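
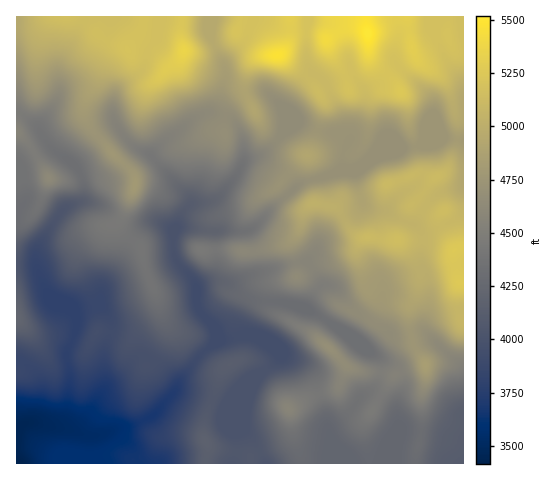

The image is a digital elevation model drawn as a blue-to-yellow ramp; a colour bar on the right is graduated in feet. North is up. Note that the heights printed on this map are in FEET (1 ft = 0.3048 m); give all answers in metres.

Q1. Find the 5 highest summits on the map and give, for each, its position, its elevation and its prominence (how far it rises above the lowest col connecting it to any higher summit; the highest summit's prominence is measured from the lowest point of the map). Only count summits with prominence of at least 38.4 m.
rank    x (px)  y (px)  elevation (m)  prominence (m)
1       368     33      1682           641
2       278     55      1670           83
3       185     50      1635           123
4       307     155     1500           52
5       329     348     1430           62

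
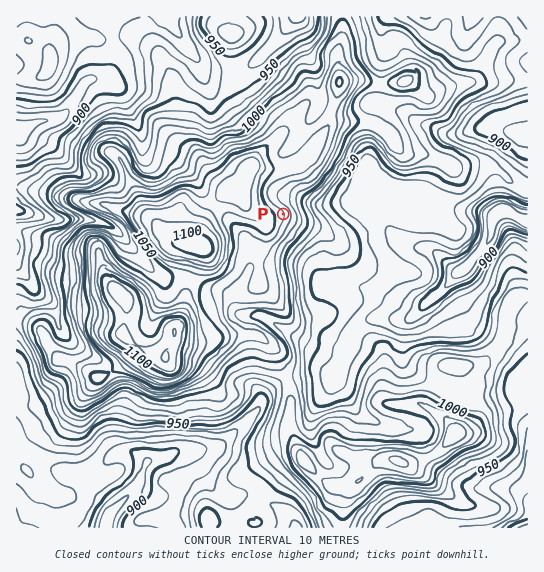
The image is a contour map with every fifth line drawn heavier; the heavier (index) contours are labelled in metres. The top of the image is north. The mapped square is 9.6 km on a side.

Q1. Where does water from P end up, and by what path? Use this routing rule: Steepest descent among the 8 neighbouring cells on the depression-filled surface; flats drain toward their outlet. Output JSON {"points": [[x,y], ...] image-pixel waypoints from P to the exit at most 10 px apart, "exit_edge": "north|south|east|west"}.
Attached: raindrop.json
{"points": [[283, 214], [294, 203], [305, 203], [315, 203], [326, 203], [337, 203], [347, 203], [358, 202], [369, 202], [379, 210], [386, 221], [391, 231], [402, 242], [413, 246], [423, 247], [434, 253], [445, 263], [455, 270], [466, 265], [477, 255], [486, 245], [491, 234], [491, 223], [502, 214], [513, 214], [523, 219], [527, 221]], "exit_edge": "east"}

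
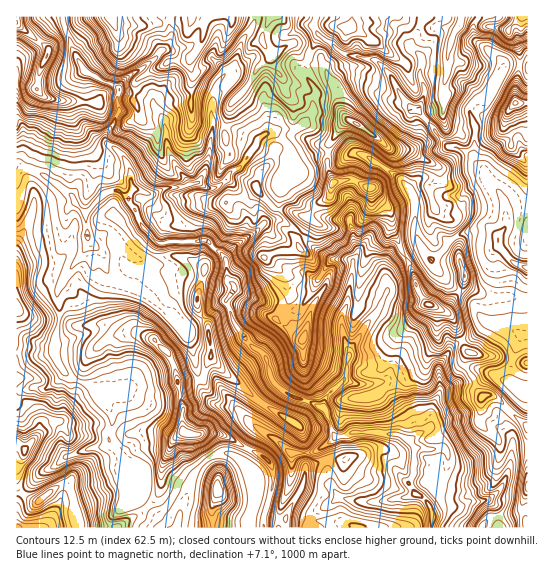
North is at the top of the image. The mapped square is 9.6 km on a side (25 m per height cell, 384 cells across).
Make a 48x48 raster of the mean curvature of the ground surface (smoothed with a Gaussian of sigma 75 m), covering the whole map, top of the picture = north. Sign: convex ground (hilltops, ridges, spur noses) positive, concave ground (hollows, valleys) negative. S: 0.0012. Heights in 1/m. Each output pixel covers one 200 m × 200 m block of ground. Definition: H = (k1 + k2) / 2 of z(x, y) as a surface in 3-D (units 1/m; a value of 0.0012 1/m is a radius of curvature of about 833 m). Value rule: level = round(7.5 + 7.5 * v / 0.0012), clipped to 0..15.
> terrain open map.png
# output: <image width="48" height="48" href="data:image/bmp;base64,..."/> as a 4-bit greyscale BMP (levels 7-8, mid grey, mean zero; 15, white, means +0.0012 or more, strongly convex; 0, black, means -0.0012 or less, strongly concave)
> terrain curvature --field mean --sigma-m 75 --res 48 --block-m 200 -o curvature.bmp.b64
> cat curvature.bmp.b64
<image width="48" height="48" href="data:image/bmp;base64,Qk32BAAAAAAAAHYAAAAoAAAAMAAAADAAAAABAAQAAAAAAIAEAAATCwAAEwsAABAAAAAAAAAAAAAAABEREQAiIiIAMzMzAERERABVVVUAZmZmAHd3dwCIiIgAmZmZAKqqqgC7u7sAzMzMAN3d3QDu7u4A////AFVEitlst4mGaLhVfU02iZq7u61UqY+lXWt0i7ZCaYd1WcdVbixUZ6h3d4tDhUm3m233bIiVVol2Ru2VXjbEdlQ0NFYph1MmbIXPi2eHZ2qGVf91a6DoZniJiXOZd3mTb5M573dmd1x2VP5VafCrRamamEe4Z4m1P6QQb7hWdkxlQ71VS/CeZpiHdpOYZVjJHbl1A3l3d1vEUCQ1v7BZi7upaKSpVFabK81lViVWeGj2pyGP+RBEBarLq4RlNYeLOp23nKhYl1b//872IAXucBFURDWYR6q5OkepqYdnmHd/z/hBI2z+srNDVphlac2GXVi5yXhnd2RPU4UiWP/sMqeIh2dkVYt2uWmmp2Znd2M/oRMlz9YgBtu7p1RDeqx6k2ZXh3Z3d2RfM5Ns6BAHU827qJeRW73pRoaFZlZ3d1XPOVTNkgXecwRFearhNaljZ6qnNpZndlTeOWy5gDv/aUbJh3jQm6UlaJZ1WLhmZTX6GNt4kDf/aESIhmeye4eZbJZkeKt5ZW72KOhmECb9eFGYh2eaKu3KV5ZkZoqqme+BKfdAMjz/dzV5mWVtSHdmZ4mUeXeJmtsjO/UAV8yvVBs3mYN8XXNmd6u2eqqpu5Q1W+UL7+hvVBxkdmeJv0R3eMuFZmeJqERlvEM766hdlBm2VJ//+hWIeMZVd3dmVFd23yBDJYmI9jWnUk36eDeIiMNWaYdmZ3d2n3QBipiGz0SnUF+DKad4iMVXaXd3iIiHXZARy5mFP2K3MI8yPPRnqMd3dod4h3d3jvBDnYZal5K3Iuslb6NpYrZ3h3h4d5vNz5Bf/pmuYSF3R/U1f2R2aqZ3eVaIe4ARAgU2yoi2iZQ3uqN5PWV1mod3eUh3qQh4cU2COGlmvONhzlKXVVdliXl3alqJsXuph1vIcnV7yoPSn0OnvGV3eVuHaTmrgshmmoundovad0Csr1KbmqeHeFuIhJOcOId6u76YfHd7vYJrrEOZiKZ3eGuHVackRSNnqEqH2FVlf0Tf4xSod3ZneHlld3maVpmFEJJbxmdjT///8BWJqWVnaGVXh3iZJZu2wJsWu2d0W0xzAVVrxkVlWmiHd3iXF5xIpE6yeoZlrAIQT6nbqFVGm2d2eIdRR5tKmDymSKZorEAE/81yBFZZ92Z4iZUIeZlLyC53VneanYGP+ImzaYaqiVZoilc566da6BpmdmdUSc3+dUdC52ONdkdXiGzQvIVG9xqXdmiFV+/FNkU91UZvtTmaupzwnGZ49RzYhlmmWMlkVkFs0zYr/T/8qYzgyVZn1ibsZZuGWKlEdktM6UUj+k/CRocwfFVY2CVdg4qGa8VXkps6t2dB5BvjVRB6FplFzFNHxblVm4aJU7Z4x6hTdSb4ZDeO1CzKyHQ1mpRXq5iEKsdXysl0VyLfYGa/unJoyEwoareFxxFFy3VXyKQhRSvfY2adqGVYfFxlunrYUJmepVd1ySAH1c13FlWsh4hZmWmyeWZ1OruXd3eHnUm/+dI1Gazad4hoqIjXSppUaYl4d5dnXHaDmw=="/>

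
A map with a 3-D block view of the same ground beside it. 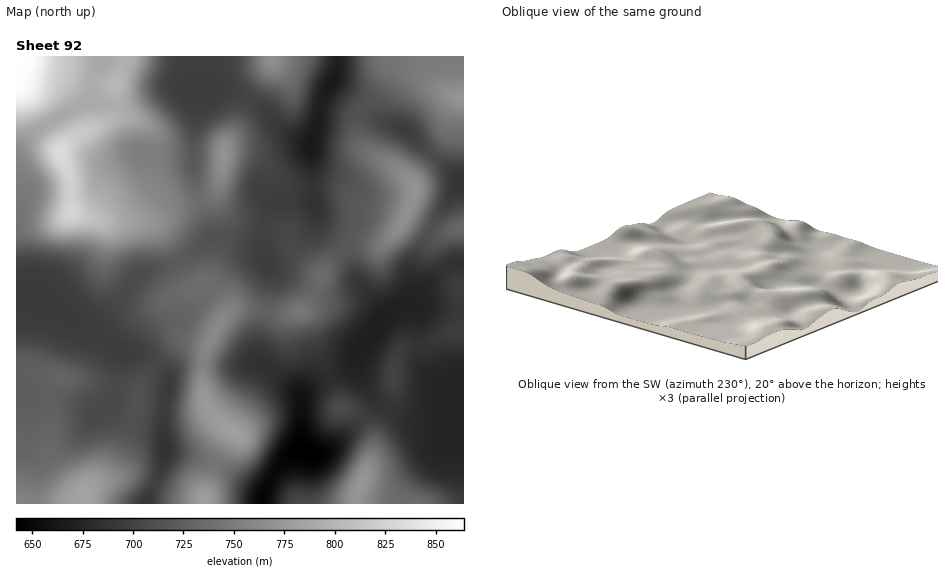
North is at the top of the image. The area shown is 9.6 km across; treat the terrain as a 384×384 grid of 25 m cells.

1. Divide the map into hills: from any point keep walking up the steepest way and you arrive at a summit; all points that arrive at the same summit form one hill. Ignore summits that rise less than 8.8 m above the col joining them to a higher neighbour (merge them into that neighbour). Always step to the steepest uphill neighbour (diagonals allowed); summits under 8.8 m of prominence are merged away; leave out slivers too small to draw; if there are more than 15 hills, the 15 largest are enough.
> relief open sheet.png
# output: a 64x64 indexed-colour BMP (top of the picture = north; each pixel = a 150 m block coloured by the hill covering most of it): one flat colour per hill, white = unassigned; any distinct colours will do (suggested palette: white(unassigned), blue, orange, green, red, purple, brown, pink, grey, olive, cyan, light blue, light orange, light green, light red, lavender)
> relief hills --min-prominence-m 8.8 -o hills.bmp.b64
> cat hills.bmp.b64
<image width="64" height="64" href="data:image/bmp;base64,Qk12CAAAAAAAAHYAAAAoAAAAQAAAAEAAAAABAAQAAAAAAAAIAAATCwAAEwsAABAAAAAAAAAA////ALR3HwAOf/8ALKAsACgn1gC9Z5QAS1aMAMJ34wB/f38AIr28AM++FwDox64AeLv/AIrfmACWmP8A1bDFADMzMzMzMzMzMz//////////9mZmZmZmZmZmZmZmZmZmMzMzMzMzMzMzP//////////2ZmZmZmZmZmZmZmZmZmYzMzMzMzMzMzMz/////////yJmZmZmZmZmZmZmZmZmZjMzMzMzMzMzMzP///////8iImZmZmZmZmZmZmZmZmZmMzMzMzMzMzMzMz//////8iIiJmZmZmZmZmZmZmZmZmYzMzMzMzMzMzMzP/////IiIiIiZmZmZmZmZmZmZmZmZjMzMzMzMzMzMzM///8iIiIiIiImZmZmZmZmZmZmZmZmMzMzMzMzMzMzMzIiIiIiIiIiIiJt3WZmZmZmZmZmZmYzMzMzMzMzMzMzMiIiIiIiIiIiIi3d3WZmZmZmZmZmZjMzMzMzMzMzMzMyIiIiIiIiIiIiLd3d1mZmZmZmZmZmMzMzMzMzMzMzMzIiIiIiIiIiIiIt3d3dZmZmZmZmZmYzMzMzMzMzMzMzMiIiIiIiIiIiIi3d3d3WZmZmZmZmZjMzMzMzMzMzMzMyIiIiIiIiIiIiLd3d3d1mZmqqqqqmMzMzMzMzMzMzMzIiIiIiIiIiIiIt3d3d3dZqqqqqqqYzMzMzMzMzMzMzMiIiIiIiIiIiIi3d3d3d1qqqqqqqpjMzMzMzMzMzMzMyIiIiIiIiIiIiLd3d3d3aqqqqqqqsMzMzMzMzMzMzMzMiIiIiIiIiIiJV3d3d3aqqqqqqrMwzMzMzMzMzMzMzMyIiIiIiIiIiVVVV3d3dqqqqqqrMzDMzMzMzMzMzMzMzIiIiIiIiIiVVVVVV3dqqqqqqrMzMMzMzMzMzMzMzMzIiIiIiIiIiVVVVVVVV2qqqqqqszMwzMzMzMzMzMzMzIiIiIiIiIiVVVVVVVVWqqqqqqszMzDMzMzMzMzMzMyIiIiIiIiIiJVVVVVVVVVqqqqqqzMzMMzMzMzMzMyIiIiIiIiIiIiIlVVVVVVVVWqqqqqrMzMwzMzMzMzMiIiIiIiIiIiIiIiVVVVVVVVVVqqqqqszMzDMzMzMzMiIiIiIiIiIiIiIiJVVVVVVVVVVaqqqszMzMMzMzMzMiIiIiIiIiIiIiIiIlVVVVVVVVVVWqqqzMzMwzMzMzEREiIiIiIiIiIiIiIiVVVVVVVVVVVVqqrMzMzDMzMxERERIiIiIiIiIiIiIiIlVVVVVVVVVVRKqszMzMMzMxERERESIiIiIiIiIiIiIiVVVVVVVVVVRERAzMzMwzMREREREREiIiIiIiIiIiIiJVVVVVVVVVVEREQMzMzBERERERERERIiIiIiIiIiIiIlVVVVVVVVVERERAzMzMERERERERERESIiIiIiIiIiIiVVVVVVVVVERERAAMzMwRERERERERERIiIiIiIiIiIiJVVVVVVVVUREREAADMzBEREREREREREREiIiIiIiIiIlVVVVVVVURERERAAAzMERERERERERERERESIiIiIiIiVVVVVVVVREREREAAAAARERERERERERERERESIiIiIiVVVVVVVVREREREQAAAABEREREREREREREREREiIiIidVVVVVVVREREREREAAAAERERERERERERERERERIiJ3d1VVVVVVREREREREQAAAAREREREREREREREREREXd3d3VVVVVVREREREREREAAABERERERERERERERERERd3d3d1VVVVREREREREREQAAAERERERERERERERERERd3d3d3VVVVVEREREREREREAAARERERERERERERERERF3d3d3dVVVVURERERERERERAABEREREREREREREREREXd3d3d3VVVVREREREREREREAAEREREREREREREREREXd3d3d3d3d3RERERERERERERAARERERERERERERERERd3d3d3d3d3dEREREREREREREQBERERERERERERERERF3d3d3d3d3d0RERERERERERERAEREREREREREREREREXd3d3d3d3d3REREREREREREREgRERERERERERERERERd3d3d3d3d3dEREREREREREREiBERERERERERERERERF3d3d3d3d3d0REREREREREREiIEREREREREREREREREXd3d3d3d3d3REREREREREREiIgRERERERERERERERERd3d3d3d3d3dEREREREREREiIiLERERERERERERERERF3d3d3d3d3d0REREREREREiIiIuxEREREREREREREREXd3d3d3d3eZlEREREREREiIiIi7sRERERERERERERERd3d3d3d3mZmUREREREREiIiIiLu7sRERERERERERERF3d3d3d3mZmZRERERESIiIiIiIu7u7sREREREREREREXd3d3d3mZmZlEREREiIiIiIiIi7u7u7ERERERERERERd3d3d3mZmZmUREREiIiIiIiIiLu7u7u7Hu7u4RERERF3d3d3mZmZmZlEREiIiIiIiIiIu7u7u7u+7u7u4REREXd3d5mZmZmZmURIiIiIiIiIiIi7u7u7u77u7u7u7hHumXmZmZmZmZmZlIiIiIiIiIiIiLu7u7u7vu7u7u7u7u6ZmZmZmZmZmZmYiIiIiIiIiIiIu7u7u7u+7u7u7u7u7pmZmZmZmZmZmZmIiIiIiIiIiIi7u7u7u7vu7u7u7u7pmZmZmZmZmZmZmYiIiIiIiIiIiLu7u7u7u+7u7u7u7umZmZmZmZmZmZmZiIiIiIiIiIiI"/>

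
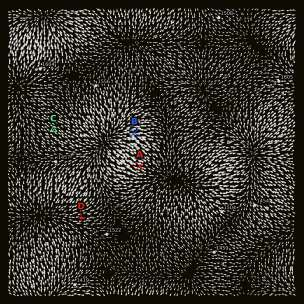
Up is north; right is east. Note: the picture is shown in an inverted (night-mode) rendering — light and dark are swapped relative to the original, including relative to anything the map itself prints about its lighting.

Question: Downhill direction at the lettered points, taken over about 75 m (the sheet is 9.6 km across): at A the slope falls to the NW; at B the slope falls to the W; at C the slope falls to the SE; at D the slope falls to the E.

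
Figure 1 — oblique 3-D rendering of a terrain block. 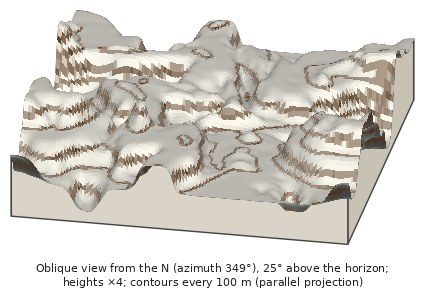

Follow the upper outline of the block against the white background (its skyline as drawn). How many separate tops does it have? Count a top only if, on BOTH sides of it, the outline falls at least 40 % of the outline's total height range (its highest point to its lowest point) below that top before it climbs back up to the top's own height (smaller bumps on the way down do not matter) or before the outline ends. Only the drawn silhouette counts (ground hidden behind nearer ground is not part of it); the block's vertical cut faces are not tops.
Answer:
0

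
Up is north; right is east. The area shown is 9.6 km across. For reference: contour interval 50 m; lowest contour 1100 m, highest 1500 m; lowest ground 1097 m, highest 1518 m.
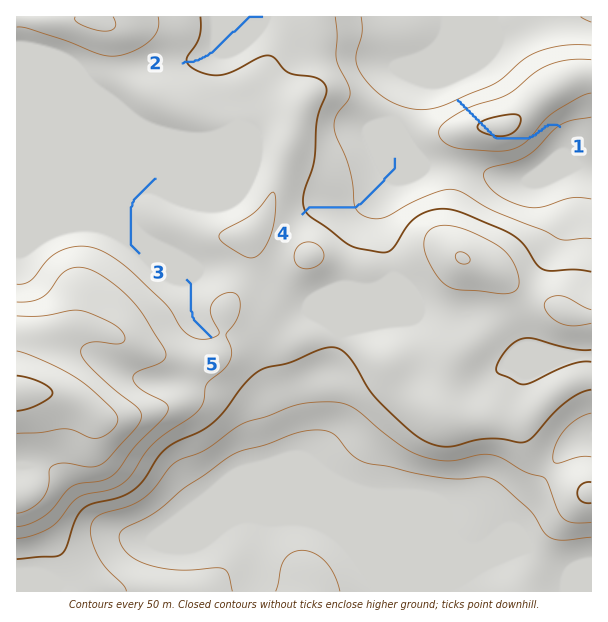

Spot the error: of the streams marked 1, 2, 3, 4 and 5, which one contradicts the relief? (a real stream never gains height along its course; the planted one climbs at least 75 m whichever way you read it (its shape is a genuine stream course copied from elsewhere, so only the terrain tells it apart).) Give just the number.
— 1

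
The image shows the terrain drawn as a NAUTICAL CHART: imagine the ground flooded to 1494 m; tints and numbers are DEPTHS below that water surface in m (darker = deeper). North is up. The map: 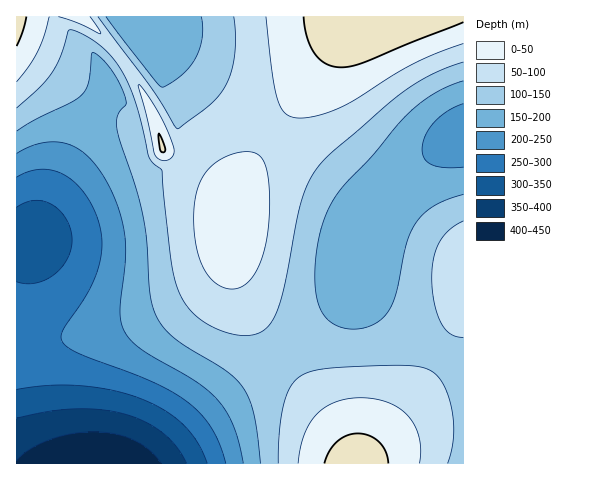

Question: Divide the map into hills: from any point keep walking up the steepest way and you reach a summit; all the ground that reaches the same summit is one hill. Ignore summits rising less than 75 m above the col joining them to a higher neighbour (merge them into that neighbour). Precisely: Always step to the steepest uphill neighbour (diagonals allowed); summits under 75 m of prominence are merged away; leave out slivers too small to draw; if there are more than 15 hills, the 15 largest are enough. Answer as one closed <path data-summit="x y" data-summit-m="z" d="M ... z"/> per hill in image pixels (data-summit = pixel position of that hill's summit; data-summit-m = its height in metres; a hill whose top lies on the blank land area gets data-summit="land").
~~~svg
<path data-summit="land" d="M463 16l-319 1 3 25 21 50 10 32 5 22-1 11-9 11-7 3-29 5-33 14-34 21-39 30-15 2 1 221 131 0 75-65 86-66 29-26 15-24 7-42 14-28 13-17 26-26 25-20 26-16z"/><path data-summit="land" d="M463 135l-25 15-25 20-26 26-13 17-14 28-7 42-15 24-29 26-86 66-73 65 314-1z"/><path data-summit="land" d="M144 16l-128 1 1 225 14-1 3-3 40-91 39-64-7-15 30-23 8-18z"/><path data-summit="land" d="M144 28l-8 17-30 23 7 15-39 64-24 52-16 40 36-28 34-21 33-14 29-5 13-10 4-15-5-22-10-32-17-36z"/>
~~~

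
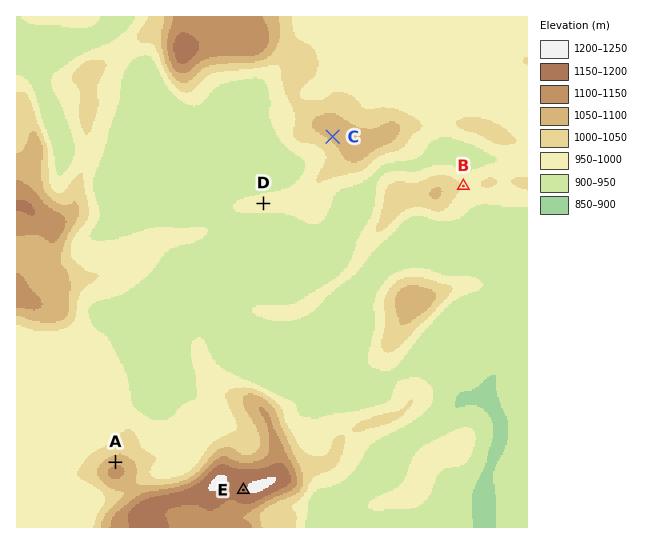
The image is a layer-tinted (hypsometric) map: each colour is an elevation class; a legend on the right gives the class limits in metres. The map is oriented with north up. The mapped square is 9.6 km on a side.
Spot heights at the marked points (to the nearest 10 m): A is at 1080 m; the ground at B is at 1000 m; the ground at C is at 1070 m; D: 980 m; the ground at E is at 1190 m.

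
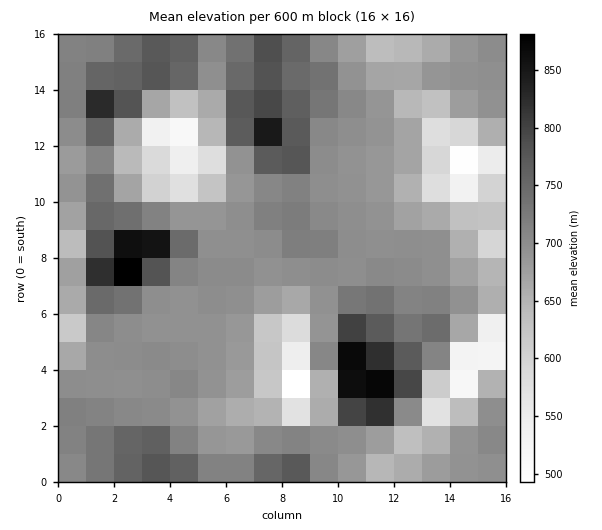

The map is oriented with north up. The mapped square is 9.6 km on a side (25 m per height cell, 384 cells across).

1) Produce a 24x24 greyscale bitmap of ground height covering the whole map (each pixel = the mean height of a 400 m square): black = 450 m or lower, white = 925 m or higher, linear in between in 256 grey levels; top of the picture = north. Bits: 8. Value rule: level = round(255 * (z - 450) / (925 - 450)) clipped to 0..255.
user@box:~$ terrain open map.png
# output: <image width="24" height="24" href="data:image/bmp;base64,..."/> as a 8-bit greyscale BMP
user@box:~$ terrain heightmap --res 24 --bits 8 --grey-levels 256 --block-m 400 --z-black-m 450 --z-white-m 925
<image width="24" height="24" href="data:image/bmp;base64,Qk12BgAAAAAAADYEAAAoAAAAGAAAABgAAAABAAgAAAAAAEACAAATCwAAEwsAAAABAAAAAAAAAAAAAAEBAQACAgIAAwMDAAQEBAAFBQUABgYGAAcHBwAICAgACQkJAAoKCgALCwsADAwMAA0NDQAODg4ADw8PABAQEAAREREAEhISABMTEwAUFBQAFRUVABYWFgAXFxcAGBgYABkZGQAaGhoAGxsbABwcHAAdHR0AHh4eAB8fHwAgICAAISEhACIiIgAjIyMAJCQkACUlJQAmJiYAJycnACgoKAApKSkAKioqACsrKwAsLCwALS0tAC4uLgAvLy8AMDAwADExMQAyMjIAMzMzADQ0NAA1NTUANjY2ADc3NwA4ODgAOTk5ADo6OgA7OzsAPDw8AD09PQA+Pj4APz8/AEBAQABBQUEAQkJCAENDQwBEREQARUVFAEZGRgBHR0cASEhIAElJSQBKSkoAS0tLAExMTABNTU0ATk5OAE9PTwBQUFAAUVFRAFJSUgBTU1MAVFRUAFVVVQBWVlYAV1dXAFhYWABZWVkAWlpaAFtbWwBcXFwAXV1dAF5eXgBfX18AYGBgAGFhYQBiYmIAY2NjAGRkZABlZWUAZmZmAGdnZwBoaGgAaWlpAGpqagBra2sAbGxsAG1tbQBubm4Ab29vAHBwcABxcXEAcnJyAHNzcwB0dHQAdXV1AHZ2dgB3d3cAeHh4AHl5eQB6enoAe3t7AHx8fAB9fX0Afn5+AH9/fwCAgIAAgYGBAIKCggCDg4MAhISEAIWFhQCGhoYAh4eHAIiIiACJiYkAioqKAIuLiwCMjIwAjY2NAI6OjgCPj48AkJCQAJGRkQCSkpIAk5OTAJSUlACVlZUAlpaWAJeXlwCYmJgAmZmZAJqamgCbm5sAnJycAJ2dnQCenp4An5+fAKCgoAChoaEAoqKiAKOjowCkpKQApaWlAKampgCnp6cAqKioAKmpqQCqqqoAq6urAKysrACtra0Arq6uAK+vrwCwsLAAsbGxALKysgCzs7MAtLS0ALW1tQC2trYAt7e3ALi4uAC5ubkAurq6ALu7uwC8vLwAvb29AL6+vgC/v78AwMDAAMHBwQDCwsIAw8PDAMTExADFxcUAxsbGAMfHxwDIyMgAycnJAMrKygDLy8sAzMzMAM3NzQDOzs4Az8/PANDQ0ADR0dEA0tLSANPT0wDU1NQA1dXVANbW1gDX19cA2NjYANnZ2QDa2toA29vbANzc3ADd3d0A3t7eAN/f3wDg4OAA4eHhAOLi4gDj4+MA5OTkAOXl5QDm5uYA5+fnAOjo6ADp6ekA6urqAOvr6wDs7OwA7e3tAO7u7gDv7+8A8PDwAPHx8QDy8vIA8/PzAPT09AD19fUA9vb2APf39wD4+PgA+fn5APr6+gD7+/sA/Pz8AP39/QD+/v4A////AIiPl6KpsLGYio2arbiehoFybXR3fIGDhIiPmqSxsqCQh4SLmJ+ThYJzYF5rfoKDho+SmJ+nn4yCeXl/iYiKiIaIgmtea36GjZCQj4uLiIN7c3Bza01cgafCtohiOWWBiYqKhoSFhoiEfXByWx8ies7q2659LTZsgYOEhISFhouHgX56TBYxjNfr3sigRBI6c3aDhYWGiIeEgoB4VixTnuDnxa+ucCUTQ06BiIeGhYODgn1uTTFWlM3SqZisl2YnFkiDjoaDg4ODg4F1WEljibC9pJOemYNgMmOKm5SFg4ODhISAc2t6hZelm46SkIR9YnSVxs2gioSEiomDgHyAhIaLjYiJhoF9c22Y2/bftZWFh4iEhIaIh4SFiIiFg3hqZFmOxOLu2qyJg4ODho2RkIaEhIWFhHVYSl+HsrvBuJuGg4OGjpmRjIaDg4GBgXRfUneLppSJe3d8f4SJk5OIh4WDgXZraltbZH2UnX1rSkNdaX2GjI2GhISCfXBaQjRAX3WUk3RgSDM5THiHkJ6Ng4OBfHRiORofR3aLh21RQjMzUX+ewcOWhIOBfnlvQhwbQYORnXE+KBw+c5bR27qUhYSCgH1qPDtRboScz6ppMypIeajTuKqYjYuFgXJPQWJ7gYuzz7+agXZqeaDCsaqklYqEfGtncX2DhIqhq6aosKiJgpi5rKCmlYV+d3V9goODg42SlZ2utK+Ph5i2s56YkIBxampxeoGDhY2Ojpqsq66TiJKmt6+Thn1rYWhrcX2Dhw=="/>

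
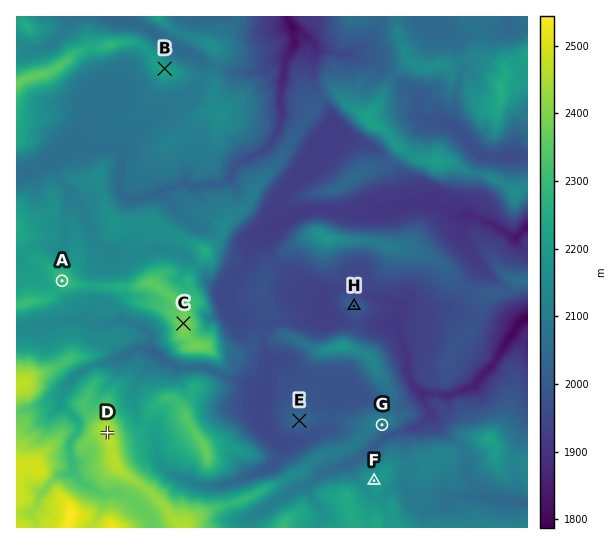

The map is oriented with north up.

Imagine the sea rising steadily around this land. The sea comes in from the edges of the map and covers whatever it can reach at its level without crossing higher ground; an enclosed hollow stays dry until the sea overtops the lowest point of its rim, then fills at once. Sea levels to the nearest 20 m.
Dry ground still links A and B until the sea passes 2060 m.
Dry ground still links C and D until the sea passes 2140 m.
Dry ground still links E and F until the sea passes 2000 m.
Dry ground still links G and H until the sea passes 1960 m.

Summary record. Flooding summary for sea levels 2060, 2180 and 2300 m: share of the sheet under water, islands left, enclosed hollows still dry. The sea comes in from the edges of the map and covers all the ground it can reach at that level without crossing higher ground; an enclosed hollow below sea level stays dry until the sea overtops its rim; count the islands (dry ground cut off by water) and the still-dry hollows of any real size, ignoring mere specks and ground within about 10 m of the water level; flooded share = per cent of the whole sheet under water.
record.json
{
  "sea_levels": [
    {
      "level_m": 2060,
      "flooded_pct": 42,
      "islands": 2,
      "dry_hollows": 0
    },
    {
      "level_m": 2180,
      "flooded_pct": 78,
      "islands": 5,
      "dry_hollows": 0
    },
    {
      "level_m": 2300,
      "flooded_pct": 91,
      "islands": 2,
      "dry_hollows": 0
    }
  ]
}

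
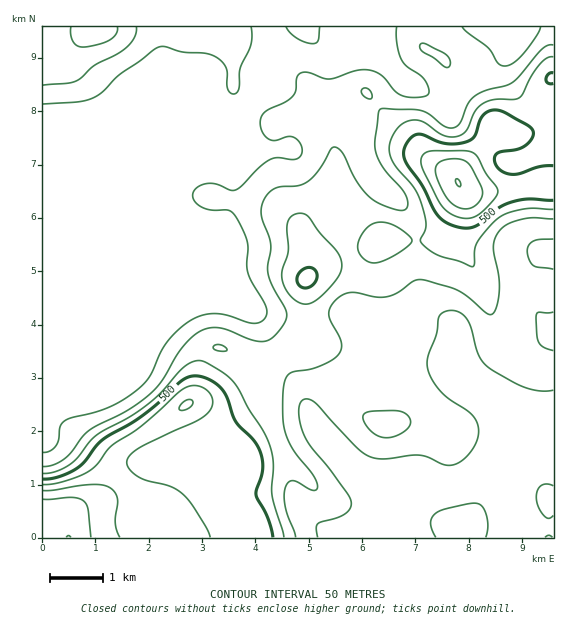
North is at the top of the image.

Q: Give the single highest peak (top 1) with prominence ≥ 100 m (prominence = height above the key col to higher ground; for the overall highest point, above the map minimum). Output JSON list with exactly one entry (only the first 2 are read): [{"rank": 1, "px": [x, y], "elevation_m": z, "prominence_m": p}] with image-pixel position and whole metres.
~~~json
[{"rank": 1, "px": [459, 183], "elevation_m": 651, "prominence_m": 228}]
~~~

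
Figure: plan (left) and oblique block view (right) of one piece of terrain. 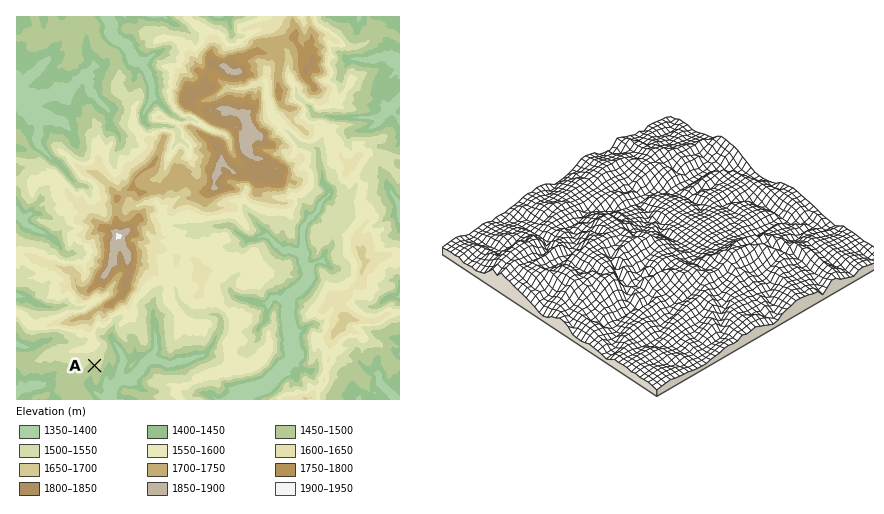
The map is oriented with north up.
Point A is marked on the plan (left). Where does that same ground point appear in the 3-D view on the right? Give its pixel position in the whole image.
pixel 821 235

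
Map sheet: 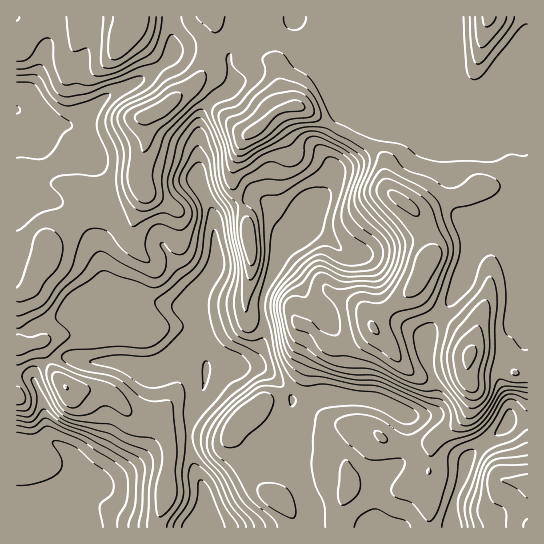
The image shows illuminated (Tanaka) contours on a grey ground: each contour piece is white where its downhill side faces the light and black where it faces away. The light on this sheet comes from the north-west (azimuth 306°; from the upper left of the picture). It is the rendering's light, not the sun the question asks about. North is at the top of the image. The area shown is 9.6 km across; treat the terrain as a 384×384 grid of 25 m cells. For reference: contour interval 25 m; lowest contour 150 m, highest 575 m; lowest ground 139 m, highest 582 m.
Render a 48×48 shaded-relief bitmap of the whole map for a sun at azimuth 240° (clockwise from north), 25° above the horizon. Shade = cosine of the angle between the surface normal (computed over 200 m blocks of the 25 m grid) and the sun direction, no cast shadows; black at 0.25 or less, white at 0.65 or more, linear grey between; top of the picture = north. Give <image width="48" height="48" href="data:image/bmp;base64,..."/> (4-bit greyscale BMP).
<image width="48" height="48" href="data:image/bmp;base64,Qk32BAAAAAAAAHYAAAAoAAAAMAAAADAAAAABAAQAAAAAAIAEAAATCwAAEwsAABAAAAAAAAAAAAAAABEREQAiIiIAMzMzAERERABVVVUAZmZmAHd3dwCIiIgAmZmZAKqqqgC7u7sAzMzMAN3d3QDu7u4A////AGZmd3iZmpZEZ4rNy7hmiGZnd4mFasuYiGZnd3eImrhDRpzdy6dWiHZniImFasqIiHd3d3d4q7lSNq3synVXiYZniIl0WbqYiHd3d2d4q7lRJr7bl1RnmHZmiIh1R6uoh3d2ZneJq7lBOd7JdlV4iHZmeId1Nay3ZndmZniau7lSW+2nZmZ4iHZmeIh1NZuWVWZlV4qru7ljfeuHZmd4iHd3h4h1RYp0RHdmebzMuqlkjcl2Zmd4iHeIhniGVohlVph4rNy7qYdUi7l2Zmd4iIiIZFeHeHZVZ6h77sqql3ZEeal2Zmd4iHd1MkeImoVFeJaO/JiIdmZDaJmHZVZ4h2VDJGmqzJQjeVOP2GZ3VFVDV4iHZUV3ZlVVaKzL3qUSiwKvtlVkM0VURoh3ZEaId4iJrO277qQDrAXNczMyI1ZlVnd3ZWqomrur3uqK7YIWqkjIICMzRWZmVnd3eLy6vMus3aVa22Inh2iFI1Vmd3dmZniJm+67y6msykJrymIlZWdlV4iImHZmZ4marP7LuImrpiN6uWITVWZlZ3d4iHZWd5q6nP+5hnq6cxR6qWITVmZlVmZmZnVFZ5vKe/+nZpu4QjV5mGMTVmZlVWZmZmQ0Z6vIa/11V6uWRGd4iHUjVndUVmZmZlRFaKu3XPpVeap1V3dlZ4YzVndURmd3d3ZWaKu3WshniIdUaIdTR4dDVndUVmd3iZdVZ4q5V5h4hkQzeYdDNohTVndlVVaImpZVVnrbVIiJYhIkiqhTNXhUVod2VFaJqnVWVGr9UmiHMBNHq7ljJHdUZoh2RFaKmFRmQ2z+MFd2MkZ5vcpzEmdlZoh1RFeZhkaGMm38EFZmVomazcljElZmZndlRWeJhVeHMW76AVZneaqr3sljE1Z2ZndlVneIh2iWIX74AlZniqq97bhSFGd3ZndmZ3d4mYiFAI7WI2ZnirvN3JYxNnd3Znd3d3d5unVBAr+1RmZnir3dyWMiV3d3Znd3d2Z7yVIAB+6VZ3Znib3clSEjV3dmZnd3dmaLt0EASv2GeIdneKzLYhI0VnZVVmZmZmaLt0ISW+2XZ4hlZ5zKYzRFVmVVZlVmZmebuFMiWu7HZ4hkWL3aZERVVVVmZlVnZnisuWMjWu/YZ3dUe92nVERVZmZmZmZ3dom8yWQzWv/ZZVVXvbhkRVVmZmd2Zmd4d4rMuXVEa/6ndVaJqGVVZmZmZndmZneJmIm7qHZUa9lnd2eHQ0VmZmZmd3ZnZnibqHiZdmZUWIZoh3diA1ZmZmZmd3d3d4m8qHeIdmdlVWZ4h2UwFGZmZmZmd3dnd5rMmIh4d4hmVVZ4h2QiNWZmZmZnd4dmd5m7mJmHd4hmdlV4iGREVmZmZmZneJdmZniah4qoZ3Znh1Z4h2RVZmZmZmZneadWZmZ5h4qoZlVomGZ3dlVWZmZmZmZ3ebhVZlV4mHmoZUNpmXZnZlVmZmZmZmZ3eblUVmZomHmoZTNpqXZmZmZndmZmZmZnespkRXd4mGiYZjJqqHZWZmZndmZmZmZnest0RA=="/>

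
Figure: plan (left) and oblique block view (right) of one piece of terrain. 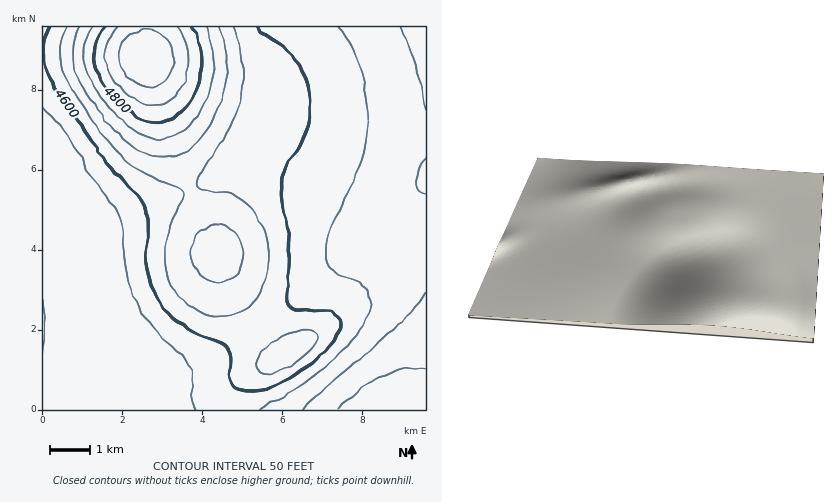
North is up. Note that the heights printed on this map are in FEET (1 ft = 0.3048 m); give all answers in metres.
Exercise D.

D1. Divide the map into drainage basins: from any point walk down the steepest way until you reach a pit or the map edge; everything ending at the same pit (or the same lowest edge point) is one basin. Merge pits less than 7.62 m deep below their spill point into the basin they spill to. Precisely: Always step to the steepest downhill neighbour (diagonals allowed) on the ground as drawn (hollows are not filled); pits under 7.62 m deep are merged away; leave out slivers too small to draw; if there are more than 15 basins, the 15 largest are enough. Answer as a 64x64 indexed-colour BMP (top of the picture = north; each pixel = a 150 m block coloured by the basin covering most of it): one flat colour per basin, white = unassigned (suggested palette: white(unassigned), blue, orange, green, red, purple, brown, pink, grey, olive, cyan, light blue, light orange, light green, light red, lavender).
<image width="64" height="64" href="data:image/bmp;base64,Qk12CAAAAAAAAHYAAAAoAAAAQAAAAEAAAAABAAQAAAAAAAAIAAATCwAAEwsAABAAAAAAAAAA////ALR3HwAOf/8ALKAsACgn1gC9Z5QAS1aMAMJ34wB/f38AIr28AM++FwDox64AeLv/AIrfmACWmP8A1bDFABERERERERERERERERERERIiIiIiIiIiIiIiIiIiIiIiEREREREREREREREREREREiIiIiIiIiIiIiIiIiIiIiIRERERERERERERERERERERIiIiIiIiIiIiIiIiIiIiIhEREREREREREREREREREREiIiIiIiIiIiIiIiIiIiIiERERERERERERERERERERERIiIiIiIiIiIiIiIiIiIiIRERERERERERERERERERERESIiIiIiIiIiIiIiIiIiIhERERERERERERERERERERERESIiIiIiIiIiIiIiIiIiEREREREREREREREREREREREREiIiIiIiIiIiIiIiIiIREREREREREREREREREREREREREiIiIiIiIiIiIiIiIhERERERERERERERERERERERERERIiIiIiIiIiIiIiIiERERERERERERERERERERERERERIiIiIiIiIiIiIiIiIRERERERERERERERERERERERERIiIiIiIiIiIiIiIiIhERERERERERERERERERERERERIiIiIiIiIiIiIiIiIiERERERERERERERERERERERERIiIiIiIiIiIiIiIiIiIREREREREREREREREREREREREiIiIiIiIiIiIiIiIiIhEREREREREREREREREREREREiIiIiIiIiIiIiIiIiIiEREREREREREREREREREREREiIiIiIiIiIiIiIiIiIiIREREREREREREREREREREREiIiIiIiIiIiIiIiIiIiIhERERERERERERERERERERESIiIiIiIiIiIiIiIiIiIiERERERERERERERERERERESIiIiIiIiIiIiIiIiIiIiIRERERERERERERERERERERIiIiIiIiIiIiIiIiIiIiIhERERERERERERERERERERIiIiIiIiIiIiIiIiIiIiIiEREREREREREREREREREREiIiIiIiIiIiIiIiIiIiIiIREREREREREREREREREREiIiIiIiIiIiIiIiIiIiIiIhERERERERERERERERERESIiIiIiIiIiIiIiIiIiIiIiERERERERERERERERERERIiIiIiIiIiIiIiIiIiIiIiIREREREREREREREREREREiIiIiIiIiIiIiIiIiIiIiIhEREREREREREREREREREiIiIiIiIiIiIiIiIiIiIiIiEREREREREREREREREREiIiIiIiIiIiIiIiIiIiIiIiIRERERERERERERERERESIiIiIiIiIiIiIiIiIiIiIiIhERERERERERERERERERIiIiIiIiIiIiIiIiIiIiIiIiERERERERERERERERERIiIiIiIiIiIiIiIiIiIiIiIiIREREREREREREREREREiIiIiIiIiIiIiIiIiIiIiIiIhEREREREREREREREREiIiIiIiIiIiIiIiIiIiIiIiIiERERERERERERERERESIiIiIiIiIiIiIiIiIiIiIiIiIRERERERERERERERESIiIiIiIiIiIiIiIiIiIiIiIiIhERERERERERERERERIiIiIiIiIiIiIiIiIiIiIiIzIiERERERERERERERERIiIiIiIiIiIiIiIiIiIiMzMzMzIREREREREREREREREiIiIiIiIiIiIiIiIiIjMzMzMzMxERERERERERERERESIiIiIiIiIiIiIiIiIzMzMzMzMzERERERERERERERESIiIiIiIiIiIiIiIiMzMzMzMzMzMRERERERERERERERIiIiIiIiIiIiIiIjMzMzMzMzMzMxERERERERERERERIiIiIiIiIiIiIiIzMzMzMzMzMzMzEREREREREREREREiIiIiIiIiIiIiMzMzMzMzMzMzMzMRERERERERERERESIiIiIiIiIiIiMzMzMzMzMzMzMzMxERERERERERERESIiIiIiIiIiIjMzMzMzMzMzMzMzMzERERERERERERERIiIiIiIiIiIjMzMzMzMzMzMzMzMzMREREREREREREREiIiIiIiIiIjMzMzMzMzMzMzMzMzMxERERERERERERESIiIiIiIiIzMzMzMzMzMzMzMzMzMzERERERERERERESIiIiIiIiMzMzMzMzMzMzMzMzMzMzMRERERERERERERIiIiIiIzMzMzMzMzMzMzMzMzMzMzMxEREREREREREREiIiIiMzMzMzMzMzMzMzMzMzMzMzMzEREREREREREREiIiIzMzMzMzMzMzMzMzMzMzMzMzMzMRERERERERERESIiIzMzMzMzMzMzMzMzMzMzMzMzMzMxERERERERERERIiMzMzMzMzMzMzMzMzMzMzMzMzMzMzEREREREREREREiMzMzMzMzMzMzMzMzMzMzMzMzMzMzMREREREREREREjMzMzMzMzMzMzMzMzMzMzMzMzMzMzMxERERERERERETMzMzMzMzMzMzMzMzMzMzMzMzMzMzMzERERERERERERMzMzMzMzMzMzMzMzMzMzMzMzMzMzMzMREREREiIiIiMzMzMzMzMzMzMzMzMzMzMzMzMzMzMzMyIiIiIiIiIiIzMzMzMzMzMzMzMzMzMzMzMzMzMzMzMzIiIiIiIiIiIjMzMzMzMzMzMzMzMzMzMzMzMzMzMzMzMiIiIiIiIiIiIzMzMzMzMzMzMzMzMzMzMzMzMzMzMzMyIiIiIiIiIiIjMzMzMzMzMzMzMzMzMzMzMzMzMzMzMz"/>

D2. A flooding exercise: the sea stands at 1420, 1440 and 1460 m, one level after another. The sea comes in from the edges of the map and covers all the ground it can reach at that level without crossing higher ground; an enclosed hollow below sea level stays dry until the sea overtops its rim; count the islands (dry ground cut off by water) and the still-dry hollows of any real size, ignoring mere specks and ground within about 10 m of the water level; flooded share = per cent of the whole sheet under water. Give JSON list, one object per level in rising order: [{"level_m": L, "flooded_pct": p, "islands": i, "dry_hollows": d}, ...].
[{"level_m": 1420, "flooded_pct": 79, "islands": 1, "dry_hollows": 0}, {"level_m": 1440, "flooded_pct": 91, "islands": 0, "dry_hollows": 0}, {"level_m": 1460, "flooded_pct": 94, "islands": 0, "dry_hollows": 0}]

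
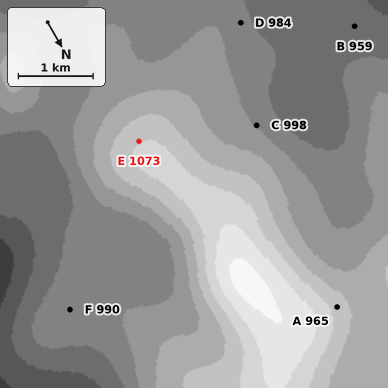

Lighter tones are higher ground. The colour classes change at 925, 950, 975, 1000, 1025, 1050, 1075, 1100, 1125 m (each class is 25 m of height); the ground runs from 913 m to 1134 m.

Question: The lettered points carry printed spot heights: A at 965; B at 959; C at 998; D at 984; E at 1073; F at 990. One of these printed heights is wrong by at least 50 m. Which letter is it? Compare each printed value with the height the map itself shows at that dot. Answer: A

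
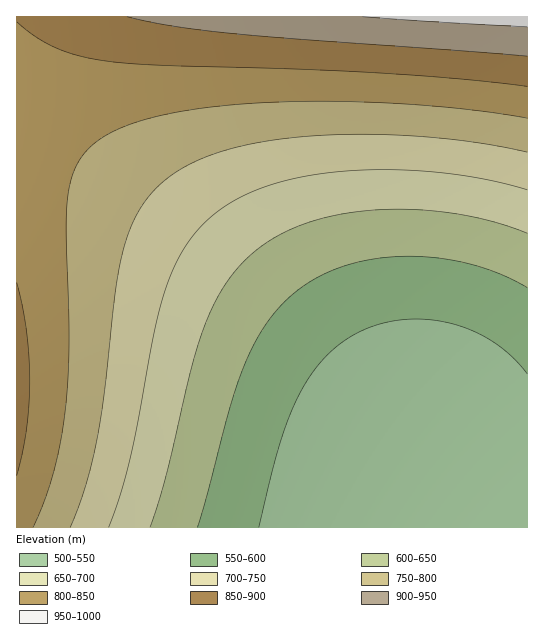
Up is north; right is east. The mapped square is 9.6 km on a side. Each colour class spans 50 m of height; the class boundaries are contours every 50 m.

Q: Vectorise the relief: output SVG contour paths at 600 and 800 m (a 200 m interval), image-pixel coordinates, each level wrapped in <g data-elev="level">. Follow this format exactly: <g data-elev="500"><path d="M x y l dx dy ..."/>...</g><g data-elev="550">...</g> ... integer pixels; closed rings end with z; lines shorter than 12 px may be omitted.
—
<g data-elev="600"><path d="M198 527l32-121 17-47 11-22 12-19 15-16 17-15 22-13 26-10 28-6 31-2 32 2 30 6 30 10 26 14"/></g><g data-elev="800"><path d="M33 527l12-28 9-29 7-32 5-33 3-58-3-117 2-37 4-15 5-13 7-11 10-10 12-9 13-6 35-12 47-9 56-5 66-2 72 2 71 6 61 9"/></g>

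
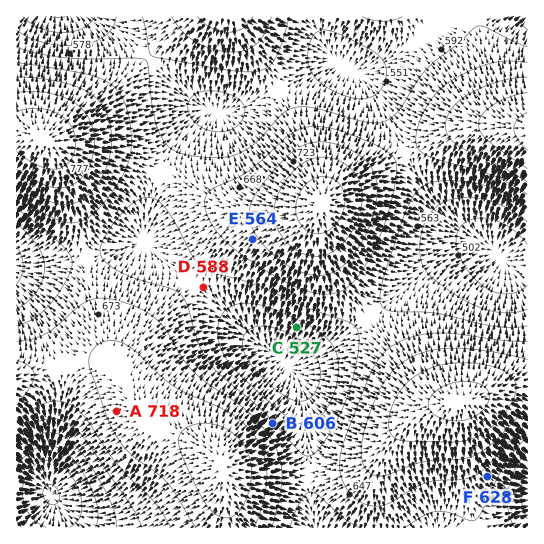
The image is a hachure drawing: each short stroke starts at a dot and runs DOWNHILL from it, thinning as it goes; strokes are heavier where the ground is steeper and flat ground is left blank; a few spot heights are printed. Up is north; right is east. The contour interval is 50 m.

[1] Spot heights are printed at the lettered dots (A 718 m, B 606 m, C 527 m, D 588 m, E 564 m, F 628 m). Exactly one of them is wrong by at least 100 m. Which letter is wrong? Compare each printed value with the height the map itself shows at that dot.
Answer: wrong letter E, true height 689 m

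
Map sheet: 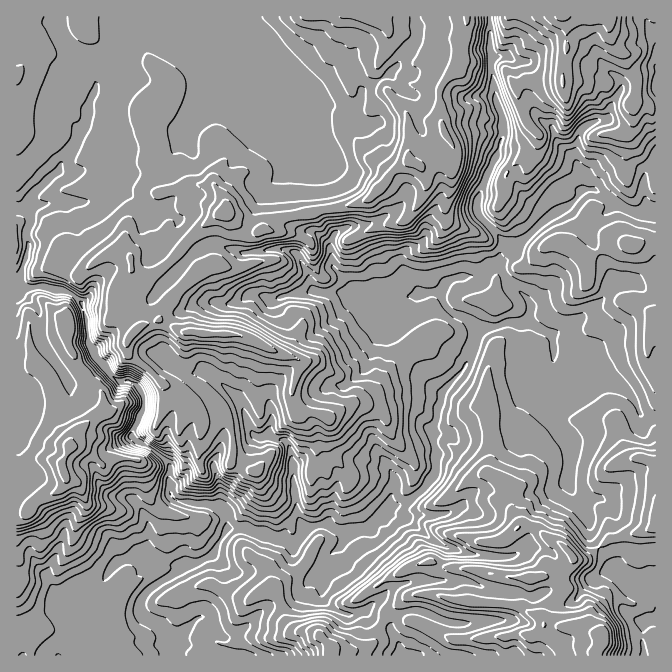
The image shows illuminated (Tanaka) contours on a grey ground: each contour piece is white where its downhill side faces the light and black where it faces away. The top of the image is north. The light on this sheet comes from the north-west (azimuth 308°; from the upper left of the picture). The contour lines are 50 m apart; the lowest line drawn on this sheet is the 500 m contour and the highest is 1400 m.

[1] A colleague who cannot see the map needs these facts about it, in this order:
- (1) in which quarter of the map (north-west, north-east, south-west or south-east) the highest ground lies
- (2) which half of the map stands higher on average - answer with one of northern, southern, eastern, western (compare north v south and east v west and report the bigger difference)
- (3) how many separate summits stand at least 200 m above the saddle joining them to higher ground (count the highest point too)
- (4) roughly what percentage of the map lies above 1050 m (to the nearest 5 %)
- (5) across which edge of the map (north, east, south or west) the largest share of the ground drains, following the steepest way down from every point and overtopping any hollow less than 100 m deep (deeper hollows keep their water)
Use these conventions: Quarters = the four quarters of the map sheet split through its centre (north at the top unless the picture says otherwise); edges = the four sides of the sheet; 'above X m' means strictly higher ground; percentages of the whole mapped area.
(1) The highest point lies in the north-east quarter of the map.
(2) On average the northern half of the map is the higher ground.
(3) Counting only tops that stand 200 m proud, the map has 4 summits.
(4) About 30 % of the map lies above 1050 m.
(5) Most of the ground drains across the southern edge.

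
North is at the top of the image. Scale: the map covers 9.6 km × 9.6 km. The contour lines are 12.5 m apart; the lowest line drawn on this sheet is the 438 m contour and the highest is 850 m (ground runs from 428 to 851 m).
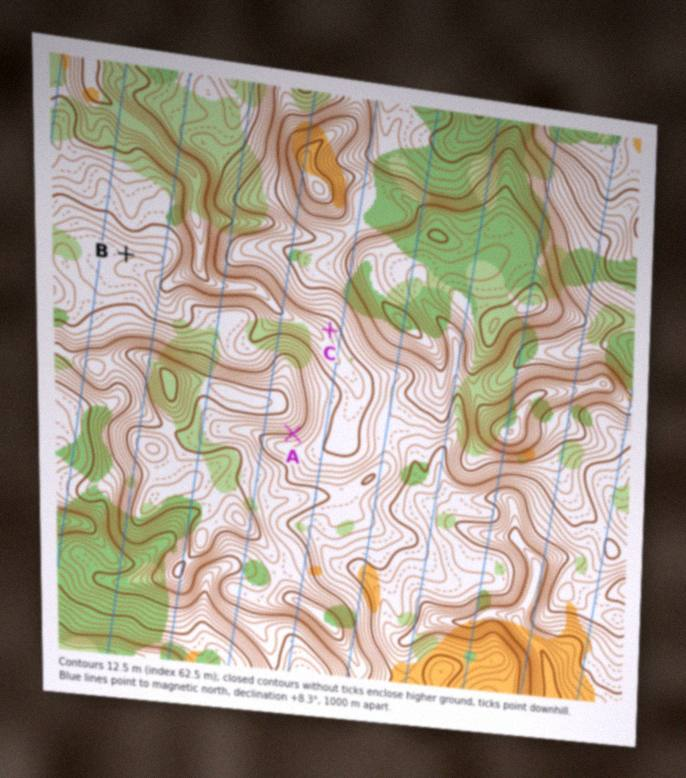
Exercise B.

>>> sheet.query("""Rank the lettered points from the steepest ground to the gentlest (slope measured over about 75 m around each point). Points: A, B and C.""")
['A', 'C', 'B']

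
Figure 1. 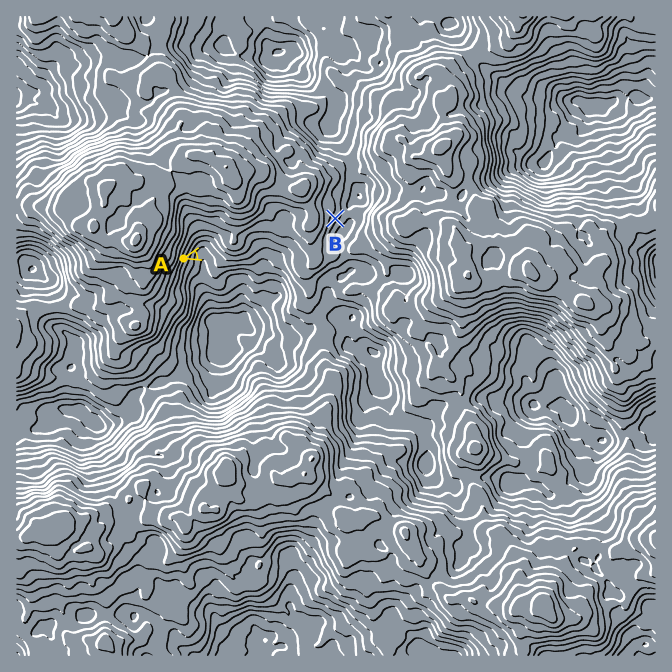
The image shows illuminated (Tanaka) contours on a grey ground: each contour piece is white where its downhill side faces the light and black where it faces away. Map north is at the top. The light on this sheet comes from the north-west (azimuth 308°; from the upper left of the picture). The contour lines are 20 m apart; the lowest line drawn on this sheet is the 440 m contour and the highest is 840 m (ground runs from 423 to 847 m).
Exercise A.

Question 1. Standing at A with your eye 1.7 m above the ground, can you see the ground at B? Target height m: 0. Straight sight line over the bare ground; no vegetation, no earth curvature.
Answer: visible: false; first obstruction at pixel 224 248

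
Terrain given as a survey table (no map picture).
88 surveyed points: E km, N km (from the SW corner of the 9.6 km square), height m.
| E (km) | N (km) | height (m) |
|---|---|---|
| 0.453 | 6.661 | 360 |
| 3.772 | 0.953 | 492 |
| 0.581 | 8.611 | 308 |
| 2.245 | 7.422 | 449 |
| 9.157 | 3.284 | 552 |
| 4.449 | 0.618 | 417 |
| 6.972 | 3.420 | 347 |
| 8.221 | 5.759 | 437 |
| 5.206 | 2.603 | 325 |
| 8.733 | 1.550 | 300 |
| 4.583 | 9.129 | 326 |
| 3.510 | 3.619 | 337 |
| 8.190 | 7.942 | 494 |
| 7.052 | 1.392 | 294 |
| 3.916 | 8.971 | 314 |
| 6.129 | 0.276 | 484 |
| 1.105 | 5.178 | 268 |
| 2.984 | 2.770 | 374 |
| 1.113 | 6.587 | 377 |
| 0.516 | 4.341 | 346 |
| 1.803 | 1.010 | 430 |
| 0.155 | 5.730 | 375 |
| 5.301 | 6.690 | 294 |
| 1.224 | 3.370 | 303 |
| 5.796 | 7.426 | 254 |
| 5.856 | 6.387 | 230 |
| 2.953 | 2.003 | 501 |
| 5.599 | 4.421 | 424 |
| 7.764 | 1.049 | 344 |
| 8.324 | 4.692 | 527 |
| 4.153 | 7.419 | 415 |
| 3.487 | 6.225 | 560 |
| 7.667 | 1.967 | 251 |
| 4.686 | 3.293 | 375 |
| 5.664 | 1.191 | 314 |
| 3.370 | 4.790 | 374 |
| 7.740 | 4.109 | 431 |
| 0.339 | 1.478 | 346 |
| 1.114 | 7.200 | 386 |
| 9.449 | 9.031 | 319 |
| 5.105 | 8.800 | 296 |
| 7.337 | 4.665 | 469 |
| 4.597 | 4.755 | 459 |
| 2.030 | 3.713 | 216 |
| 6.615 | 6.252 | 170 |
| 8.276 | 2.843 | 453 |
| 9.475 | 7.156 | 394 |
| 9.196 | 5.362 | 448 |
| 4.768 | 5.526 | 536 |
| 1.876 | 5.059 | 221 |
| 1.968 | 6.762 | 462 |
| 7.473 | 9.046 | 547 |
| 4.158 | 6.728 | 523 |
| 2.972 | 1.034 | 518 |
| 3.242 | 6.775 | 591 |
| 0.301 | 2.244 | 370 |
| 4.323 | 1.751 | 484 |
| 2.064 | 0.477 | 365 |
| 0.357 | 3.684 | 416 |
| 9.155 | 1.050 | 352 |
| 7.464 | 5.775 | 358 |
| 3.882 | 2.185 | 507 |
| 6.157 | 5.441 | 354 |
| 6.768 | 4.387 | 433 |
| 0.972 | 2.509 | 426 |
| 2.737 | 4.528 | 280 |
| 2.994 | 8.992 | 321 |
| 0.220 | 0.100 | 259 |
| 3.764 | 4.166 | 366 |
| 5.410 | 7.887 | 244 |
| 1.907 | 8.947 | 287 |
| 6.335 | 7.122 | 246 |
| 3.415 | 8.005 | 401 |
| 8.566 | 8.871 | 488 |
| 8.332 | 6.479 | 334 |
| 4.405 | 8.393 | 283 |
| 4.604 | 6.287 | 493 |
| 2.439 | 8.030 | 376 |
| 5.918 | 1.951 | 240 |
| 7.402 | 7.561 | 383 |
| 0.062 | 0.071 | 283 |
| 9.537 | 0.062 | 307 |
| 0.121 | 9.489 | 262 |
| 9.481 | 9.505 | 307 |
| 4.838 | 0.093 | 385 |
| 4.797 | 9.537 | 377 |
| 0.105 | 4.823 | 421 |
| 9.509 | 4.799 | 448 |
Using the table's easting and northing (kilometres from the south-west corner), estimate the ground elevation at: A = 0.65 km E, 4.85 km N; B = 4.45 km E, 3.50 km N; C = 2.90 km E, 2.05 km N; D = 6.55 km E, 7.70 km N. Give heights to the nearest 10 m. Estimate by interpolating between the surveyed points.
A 310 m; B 380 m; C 500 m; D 350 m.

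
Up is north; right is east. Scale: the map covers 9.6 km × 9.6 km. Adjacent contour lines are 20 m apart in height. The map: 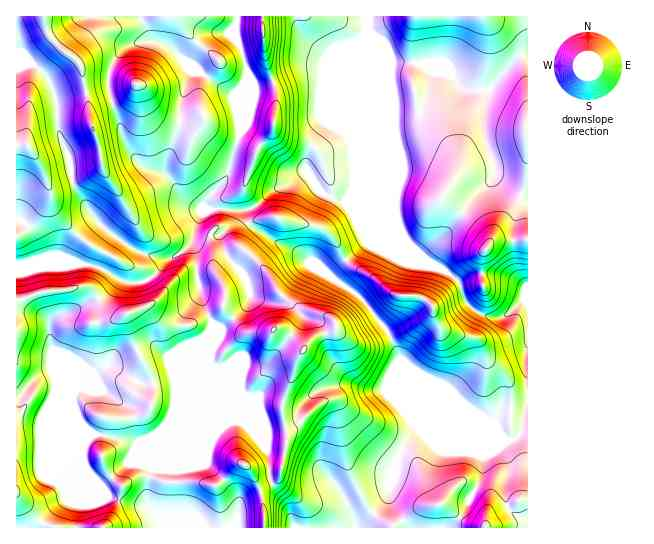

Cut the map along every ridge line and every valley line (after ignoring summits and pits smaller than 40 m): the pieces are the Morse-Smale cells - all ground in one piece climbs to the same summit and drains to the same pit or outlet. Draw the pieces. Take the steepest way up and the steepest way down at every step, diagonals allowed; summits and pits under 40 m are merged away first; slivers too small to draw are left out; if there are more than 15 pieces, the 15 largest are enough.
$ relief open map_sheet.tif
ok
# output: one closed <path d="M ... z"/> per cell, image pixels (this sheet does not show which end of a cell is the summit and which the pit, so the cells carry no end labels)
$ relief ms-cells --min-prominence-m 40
<path d="M191 243l-5 6-19 11-13 16-13 7-14 0-8-3-18-12-16-4-69 3 1 261 144-1 0-10-10-8-4-12 4-28 52-126 10-18-12-27-4-19 0-21z"/><path d="M310 264l-11 10-21 27-8 2-19-7-4 10-25 22-9-3-4 9 0 29 5 5 5 1 26 28 23 56 3 28 14 20 10 26 63 1 10-7 17-20 15-50 17-20 9 1 15 7 64 0-11-15-27-16-20-20-26-12-16-12-5-5-11-25-20-27-15-15-20-12-13-12z"/><path d="M527 56l-9 1-32 34-21-2-6-2-10-14-19-8-15-2-22 0-2 3 0 20 4 17 0 34 4 14 0 35-4 13 2 26 7 13 10 13 13 12 18 8 15 12 4 15 9 11 18 8 11 0 21-17 5-1z"/><path d="M297 16l-60 1-2 21 6 11 7 25-9 27 1 34-13 42-3 5-16 16-4 9 2 2 25 2 19-2 23-18 16-7 17-12 19 23 57 21 8 4 8 8-3-13-66-157-4-6-14-8-8-9-6-12z"/><path d="M141 16l-124 0-1 50 5 1 9-4 11 6 10 13 6 21 2 28 10 27 3 23 17 30 20 21 26 19 26 8 9 0 21-14 6-23 4-8 6-4-18-6-22-28-25-11-11-12-8-16-14-44-1-15 5-16 14-15 10-4 15-2z"/><path d="M369 243l-26 20-12 14 23 15 15 15 20 27 11 25 21 17 26 12 20 20 26 16 9-12 21 0 5-6 0-105-5-1-21 17-20-2-15-12-7-20-15-12-8-4-22-4z"/><path d="M209 333l-6 10-52 126-4 22 1 12 4 7 9 7 1 11 132 0-6-22-17-25-3-28-23-56-26-28-5-1-5-5z"/><path d="M30 63l-14 4 0 199 69-2 16 4 18 12 8 3 14 0 9-4 19-20-14-2-20-6-26-19-20-21-17-30-3-23-10-27-2-28-4-14-8-15z"/><path d="M527 408l-6 23-8 9-72-1-15-7-9-1-17 20-15 50-9 12-17 14 168 1z"/><path d="M237 16l-96 1 7 18 5 6 18 7 16 16 12 7-8 2-7 18-4 34-15 40 0 9 20 27 16 8 4 0-1-3 4-8 16-16 16-47-1-34 9-27-7-25-6-11z"/><path d="M527 16l-158 0-1 14 22 53 1-17 2-3 22 0 15 2 19 8 8 12 8 4 21 2 32-34 10-2z"/><path d="M306 172l-17 12-16 7-18 16-8 2 1 13 7 7 22 14 21 9 8 8 13 7 10 9 38-33 48 20 8 2 8 0-22-19-8-15-11-11-40-17-25-8z"/><path d="M367 16l-69 0-1 7 6 12 25 20 67 164 0-20 4-13 0-35-4-14 0-34-4-20-23-53z"/><path d="M246 209l-8 3-3 9-14 14-11 0-7-4-3-5-1-7-6 16-1 8 5 15 0 21 4 19 11 25 7 5 3 0 18-15 7-7 4-10 19 7 8-2 27-34 5-3 5 1-21-16-17-6-22-14-7-7z"/><path d="M153 41l-16 2-10 4-14 15-4 9-1 14 13 48 10 20 15 15 19 7 0-10 15-40 4-34 7-18 8-2-12-7-16-16z"/>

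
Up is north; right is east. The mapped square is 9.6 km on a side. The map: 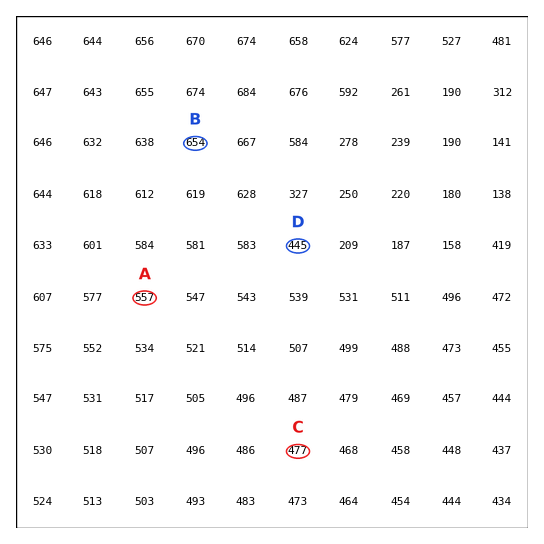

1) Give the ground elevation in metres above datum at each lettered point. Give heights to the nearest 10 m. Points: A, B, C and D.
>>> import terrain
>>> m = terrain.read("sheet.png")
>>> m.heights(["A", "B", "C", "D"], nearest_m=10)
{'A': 560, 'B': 650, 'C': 480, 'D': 450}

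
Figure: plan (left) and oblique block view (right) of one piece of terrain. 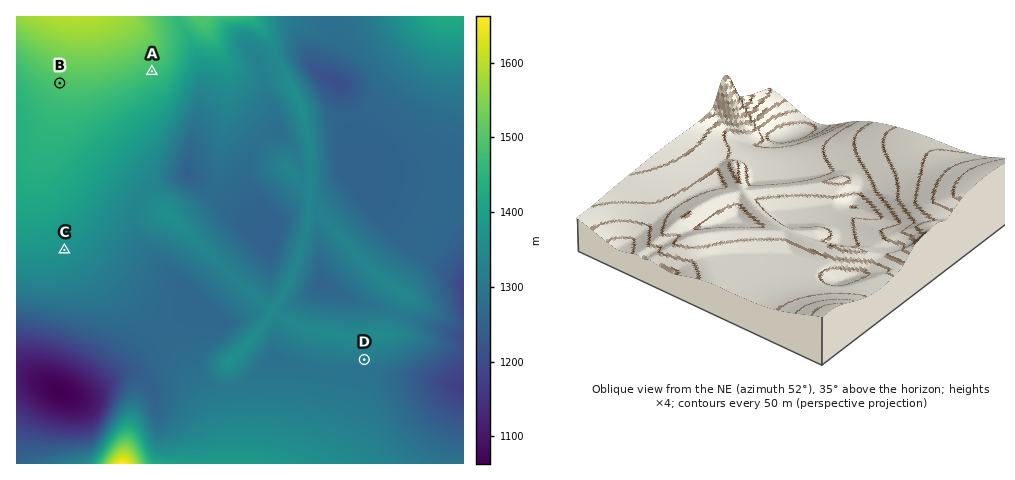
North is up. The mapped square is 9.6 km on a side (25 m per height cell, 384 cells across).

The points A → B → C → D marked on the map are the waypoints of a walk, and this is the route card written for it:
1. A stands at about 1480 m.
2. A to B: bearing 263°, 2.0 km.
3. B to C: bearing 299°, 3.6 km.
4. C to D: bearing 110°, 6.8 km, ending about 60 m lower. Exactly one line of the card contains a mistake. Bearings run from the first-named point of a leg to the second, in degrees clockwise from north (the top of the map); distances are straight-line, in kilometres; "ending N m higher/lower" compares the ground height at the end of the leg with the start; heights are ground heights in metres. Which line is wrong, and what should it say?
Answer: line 3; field bearing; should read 178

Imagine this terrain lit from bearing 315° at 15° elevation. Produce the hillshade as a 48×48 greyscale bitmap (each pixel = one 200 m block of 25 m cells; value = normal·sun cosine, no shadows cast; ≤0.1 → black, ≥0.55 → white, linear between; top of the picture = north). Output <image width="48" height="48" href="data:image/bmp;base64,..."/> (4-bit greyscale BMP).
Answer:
<image width="48" height="48" href="data:image/bmp;base64,Qk32BAAAAAAAAHYAAAAoAAAAMAAAADAAAAABAAQAAAAAAIAEAAATCwAAEwsAABAAAAAAAAAAAAAAABEREQAiIiIAMzMzAERERABVVVUAZmZmAHd3dwCIiIgAmZmZAKqqqgC7u7sAzMzMAN3d3QDu7u4A////AImavN//+zBImId3d3ZmZmZmZmVVVWZmZ4iZq8///UA4mYh3d3ZmZmZmZmVVVVZmZ3iJqr3//mE4mIh3d3ZmZmZmZmVVVVZmZ3eImqz//3I3mId3d3ZmZmZmZmVVVVVmZ2d4iZrv/4NHiId3d2ZmZmZmZmVVVVVWZ2Z3eIm//5RHh3d3d2ZmZmZmZmVVVVVWZlZmZ3ed/qZWd3d3dmZmZmZmZmVVVEVVZlVVVmZ63aZmd3d2ZmZmZmZmZmVVRERFVUREVVVnq5dmZmZlRFZmZmZmZmVVREREREM0REVVeIdmZmZ2MSVmZmZlVVVEMzMzMzMzM0RFVmZmZmeIUhJWZVVUREQzIiIiIzIjMzREVVVmZmeapRAlVVRERDMyIhESIyIiMzREVVVWZmaKulETVUREREMzIhEiMyIiMzRERVVVVmZoq6UTVURVVVVUQzMzMyIjMzRERVVVVWZmirlCRWZmd3d2ZUMzMyIzMzRERFVVVVVmZ4l0Vmd3iIiHZUMiIzMzM0RERFVVVVVVVWZ2Rnd3iHd2VDMiIzMzM0REREVVVVVVVVZnQ1d3d3ZlVEMzMjMzM0RERERVVVVVVVZociRmZmVVVVRDMkRERERERERFVVVVVVZplBJWZVVWZlVDIkREREREREREVVVVVVVophFFZlVmZmVDMkRERERERERERVVVVVVoqDE1ZmZmZmVDMkRERDMzRERERFVVVVVnqVE1ZmZmZmVUM0RERDMzNEREREVVVVVWmmJGZVVmZmVUQ0RERDMzM0REREVVVVVWioNFVVVWZmZVRERERDMzM0VURERVVVVVeYVFVVVVZmZlVFRERDMzM0VmVERFVVVVaJZFVVVVZmZmVVVERDMzM0ZmZVVEVVVVVoZFVVVVVWZmVVVEREMzM0VmZmZURVVVVmVFVVVVVVVWZVVUREMzMzRWZndlRFVVVWU0VVVVVVVVVVVUREMzMzMzRGdlRFVlVWUjVVVVVVVVVVVVREQzMzMyElZlRFZmZWUiRVVVVVVVVWVVREQzMzMxEUZlRFZ3dmUiRVVVVVVVVWVVREQzMzMxETZlREZ3d3UiRVVVVVVVVWZVVEQzMzMxETVlREVnd3QjRVVVVVVVVWZVVEQzMzMyACVlRERGd2QjRVVVVVVVVWZVVERDMzMyABRVRERFZ2MjVVVVVVVVVWZVVEQzMzMyABRVQzRFZ1MkZmVVVVVVVWZVVEQzMzMyEBNVQzNFZlM1d3ZVVVVVRGZVVEQzMzMiEAJFQzNFZkNFeIdlVVVURGVVVEQzMzMiEAJFQzNFZUNFZ3dlVVVERFVVREQzMzMiEAJEQzRWZTNFVWZlVVVERFVVREQzMzMiEAIzMzRWVCNERFZVVVVEQ1VUREQzMzMiIRIzIjRVQiM0RFVVVVVEM1VEREQzMzMyIiIiEjRDMiNERVVmVVVEM1REREQzMzMzIzMhASMyIjREVWZmZVVEM0REREREMzMzNEQgAAEiIzRFVWZmZlVUM0REREREMzMzRUQxAAASM0RVVmZmZmVUMw=="/>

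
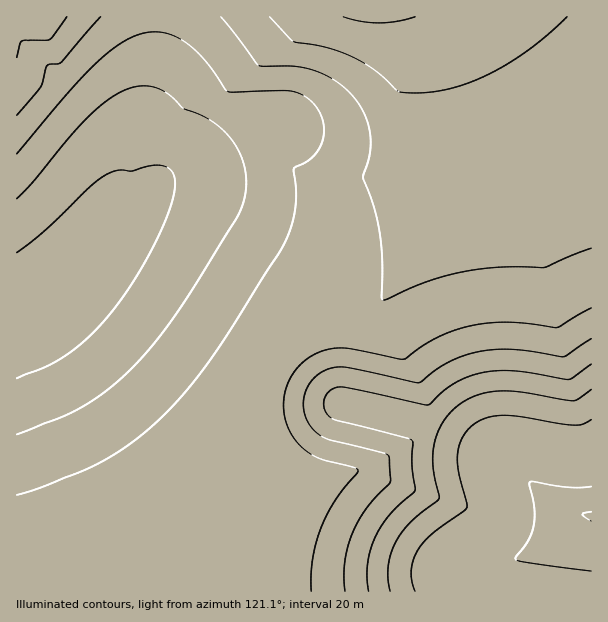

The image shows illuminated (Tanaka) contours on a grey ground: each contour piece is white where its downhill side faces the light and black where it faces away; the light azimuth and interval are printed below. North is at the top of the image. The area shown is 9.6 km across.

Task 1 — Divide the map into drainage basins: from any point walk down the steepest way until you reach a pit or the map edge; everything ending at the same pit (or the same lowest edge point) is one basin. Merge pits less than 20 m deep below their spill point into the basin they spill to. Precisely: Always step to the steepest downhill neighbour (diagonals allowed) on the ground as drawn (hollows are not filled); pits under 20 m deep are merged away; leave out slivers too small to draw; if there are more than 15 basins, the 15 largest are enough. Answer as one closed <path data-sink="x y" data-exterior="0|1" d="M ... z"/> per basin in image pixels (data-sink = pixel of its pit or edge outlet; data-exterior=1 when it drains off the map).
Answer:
<path data-sink="377 17" data-exterior="1" d="M591 16l-434 1 0 24-6 48-19 73 0 11 4 12-2 16-7 14-37 45-37 36-17 12-20 10 1 274 461-1-23-8-5-4-4-6 4-7 11-12 30-20 9-13 0-20-10-30-2-18 12-8 19 1 41 10 28 0 4-3z"/><path data-sink="36 17" data-exterior="1" d="M156 16l-140 1 1 301 19-10 17-12 37-36 37-45 7-14 2-16-4-12 0-11 19-73 6-48z"/><path data-sink="591 516" data-exterior="1" d="M509 445l-14 1-7 7 0 12 12 36 0 20-9 13-30 20-11 12-4 7 4 6 8 5 21 8 112 0 1-137-32 1z"/>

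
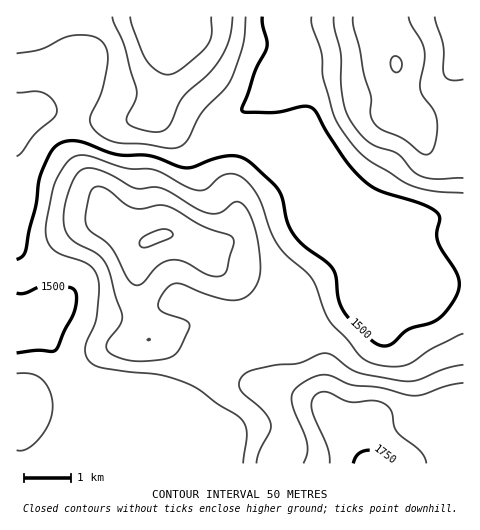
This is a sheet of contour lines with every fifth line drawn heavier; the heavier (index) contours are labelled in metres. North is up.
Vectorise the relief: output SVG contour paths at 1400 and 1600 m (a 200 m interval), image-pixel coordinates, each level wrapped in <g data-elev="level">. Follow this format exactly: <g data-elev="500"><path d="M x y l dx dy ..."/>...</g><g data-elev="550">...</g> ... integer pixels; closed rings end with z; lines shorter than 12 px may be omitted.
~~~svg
<g data-elev="1400"><path d="M233 17l-4 23-9 20-12 14-25 23-15 30-4 4-7 1-21-4-6-3-3-3 0-6 9-17 1-9-13-44-12-29"/></g><g data-elev="1600"><path d="M463 365l-19 4-26 11-14 1-46-9-10-4-15-13-8-2-26 10-25 2-25 6-5 4-4 4-1 5 1 5 4 6 20 17 5 7 2 6-1 7-11 20-3 11"/><path d="M132 361l15 0 20-3 8-4 6-7 8-18 0-6-6-4-21-7-4-6 4-11 9-10 4-2 6 1 27 11 21 5 12-1 10-6 6-9 3-12 0-17-4-21-7-22-5-7-5-3-5 0-14 11-12 0-12-5-34-20-8-1-18 1-32-16-10-4-9 0-8 6-8 16-5 21 1 17 2 6 4 5 26 15 10 11 15 53-2 8-12 15-2 7 2 3 5 4z"/><path d="M463 79l-12 1-4-2-3-3-1-29-8-29"/><path d="M334 17l0 11 7 26 0 29 3 20 4 14 10 15 14 12 26 10 14 17 8 5 15 3 28-1"/></g>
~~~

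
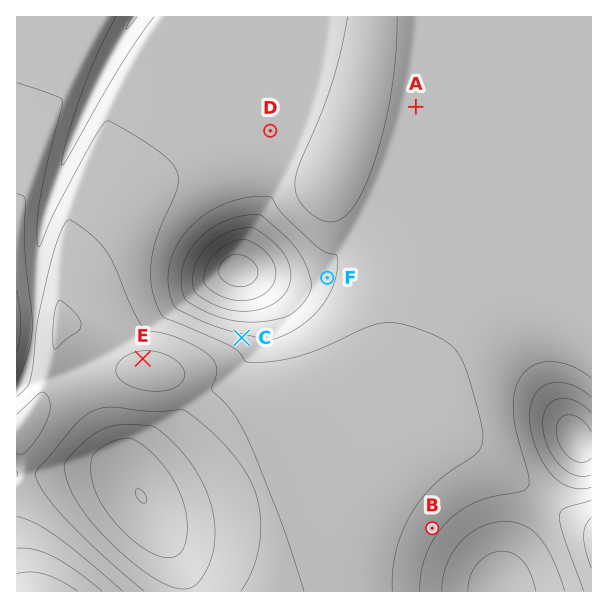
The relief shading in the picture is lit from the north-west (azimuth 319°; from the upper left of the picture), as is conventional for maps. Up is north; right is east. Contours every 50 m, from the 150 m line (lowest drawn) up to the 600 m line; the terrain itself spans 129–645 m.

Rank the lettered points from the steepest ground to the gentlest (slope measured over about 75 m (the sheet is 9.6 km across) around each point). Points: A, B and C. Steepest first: C B A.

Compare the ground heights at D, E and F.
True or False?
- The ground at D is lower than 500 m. True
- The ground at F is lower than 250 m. False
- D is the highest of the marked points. False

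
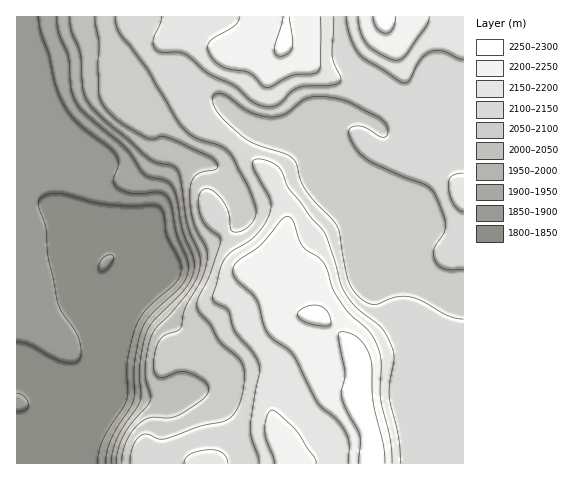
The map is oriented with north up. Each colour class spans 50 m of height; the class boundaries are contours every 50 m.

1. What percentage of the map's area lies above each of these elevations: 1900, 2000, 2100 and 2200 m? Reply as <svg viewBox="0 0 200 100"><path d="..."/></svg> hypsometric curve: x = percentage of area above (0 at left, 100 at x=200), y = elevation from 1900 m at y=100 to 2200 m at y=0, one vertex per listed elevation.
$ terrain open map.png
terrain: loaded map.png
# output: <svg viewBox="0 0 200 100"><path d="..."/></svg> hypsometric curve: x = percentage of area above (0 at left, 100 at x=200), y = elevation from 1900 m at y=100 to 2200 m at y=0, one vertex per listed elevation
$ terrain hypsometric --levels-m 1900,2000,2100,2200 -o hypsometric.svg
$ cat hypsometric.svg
<svg viewBox="0 0 200 100"><path d="M153 100l-9-33-47-34-70-33"/></svg>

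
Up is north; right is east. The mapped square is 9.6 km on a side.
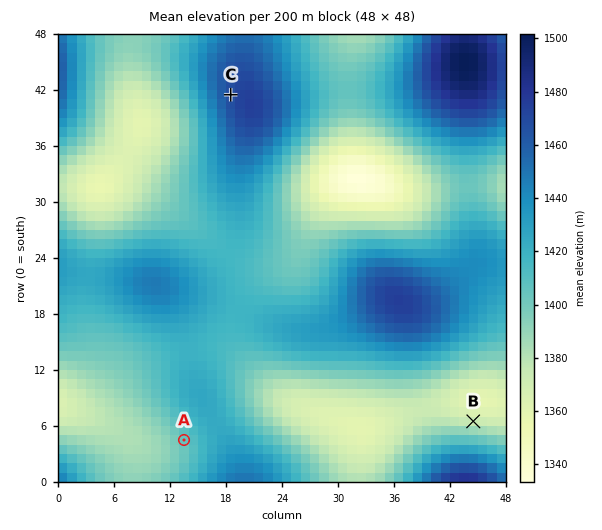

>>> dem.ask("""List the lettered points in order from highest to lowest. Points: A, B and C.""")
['C', 'A', 'B']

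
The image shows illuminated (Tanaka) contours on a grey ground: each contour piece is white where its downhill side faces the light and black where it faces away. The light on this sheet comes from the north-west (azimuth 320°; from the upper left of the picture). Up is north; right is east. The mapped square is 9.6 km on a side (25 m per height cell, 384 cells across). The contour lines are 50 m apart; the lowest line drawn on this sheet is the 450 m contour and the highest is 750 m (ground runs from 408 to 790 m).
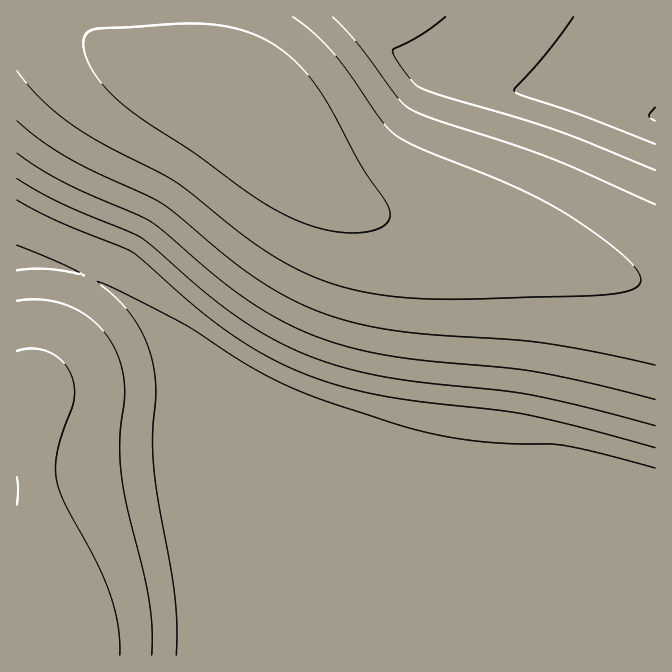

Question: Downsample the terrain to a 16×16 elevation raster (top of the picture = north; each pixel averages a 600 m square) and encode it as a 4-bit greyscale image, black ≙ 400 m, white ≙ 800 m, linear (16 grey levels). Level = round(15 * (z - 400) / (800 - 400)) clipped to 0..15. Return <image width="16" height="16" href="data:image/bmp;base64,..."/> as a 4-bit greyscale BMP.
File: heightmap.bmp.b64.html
<image width="16" height="16" href="data:image/bmp;base64,Qk32AAAAAAAAAHYAAAAoAAAAEAAAABAAAAABAAQAAAAAAIAAAAATCwAAEwsAABAAAAAAAAAAAAAAABEREQAiIiIAMzMzAERERABVVVUAZmZmAHd3dwCIiIgAmZmZAKqqqgC7u7sAzMzMAN3d3QDu7u4A////AHdjIRERERERdlMRERERERFmUxEREREREWZCERERESIiZUIBERIiIiJlQhERIiIjNGZCESI0RVZ3ZUISRniIiZpEMjaJqqq7uyIkaavMzMy7I1ebzd3czLtXir3e3cy7qYq83u7cu6mHrN3v7sqYdlTN3u7tuHZlVM3d7duYd2ZV"/>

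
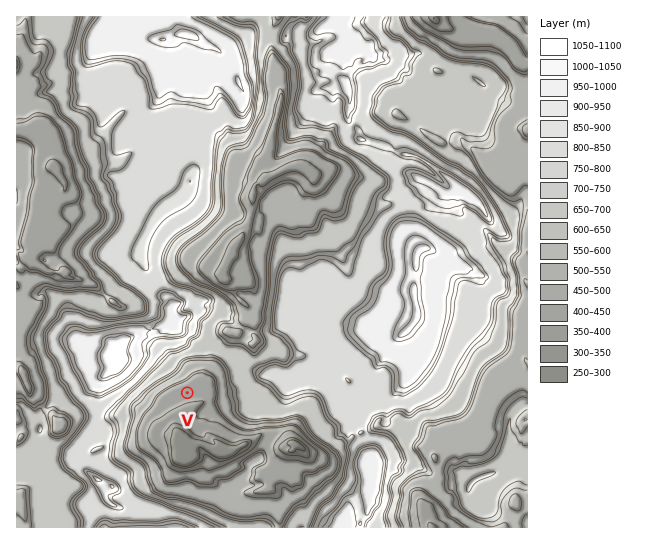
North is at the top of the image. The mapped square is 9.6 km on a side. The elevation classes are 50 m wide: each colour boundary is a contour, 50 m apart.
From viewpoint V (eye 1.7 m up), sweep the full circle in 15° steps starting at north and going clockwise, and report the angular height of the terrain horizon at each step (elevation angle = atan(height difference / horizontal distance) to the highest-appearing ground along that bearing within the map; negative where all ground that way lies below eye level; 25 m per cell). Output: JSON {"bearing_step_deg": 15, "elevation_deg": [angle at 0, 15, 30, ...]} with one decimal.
{"bearing_step_deg": 15, "elevation_deg": [22.1, 19.8, 17.2, 16.1, 16.2, 16.9, 15.5, 14.5, 8.8, 7.8, 5.5, 7.0, 12.3, 12.0, 10.9, 13.4, 13.8, 14.0, 19.1, 25.5, 27.6, 27.1, 27.1, 25.9]}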